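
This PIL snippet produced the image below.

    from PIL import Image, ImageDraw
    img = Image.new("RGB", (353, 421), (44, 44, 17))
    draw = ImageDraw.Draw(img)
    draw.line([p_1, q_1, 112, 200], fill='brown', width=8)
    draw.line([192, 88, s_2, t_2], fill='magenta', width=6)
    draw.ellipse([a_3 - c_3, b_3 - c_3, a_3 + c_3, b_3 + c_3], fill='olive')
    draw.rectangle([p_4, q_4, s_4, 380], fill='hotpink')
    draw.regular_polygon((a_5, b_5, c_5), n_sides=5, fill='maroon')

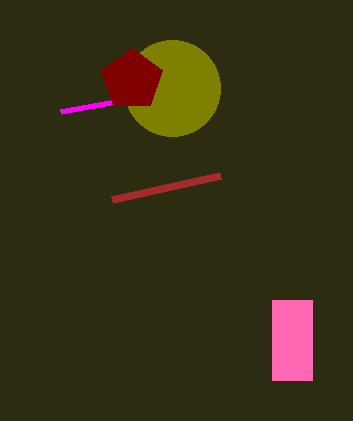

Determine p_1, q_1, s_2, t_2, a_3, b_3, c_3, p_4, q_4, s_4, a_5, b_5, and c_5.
p_1 = 220; q_1 = 176; s_2 = 60; t_2 = 112; a_3 = 172; b_3 = 88; c_3 = 48; p_4 = 272; q_4 = 300; s_4 = 312; a_5 = 132; b_5 = 80; c_5 = 32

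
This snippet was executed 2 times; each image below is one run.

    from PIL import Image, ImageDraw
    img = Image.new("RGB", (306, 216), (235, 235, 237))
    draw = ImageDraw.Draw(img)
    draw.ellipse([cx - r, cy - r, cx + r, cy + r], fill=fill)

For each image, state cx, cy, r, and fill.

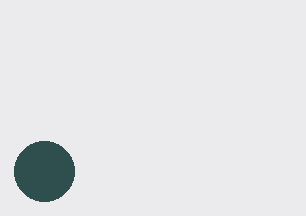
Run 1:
cx = 44, cy = 171, r = 30, fill = 'darkslategray'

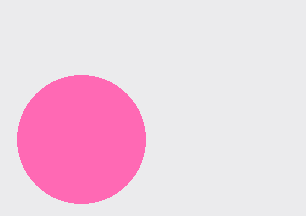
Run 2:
cx = 81, cy = 139, r = 64, fill = 'hotpink'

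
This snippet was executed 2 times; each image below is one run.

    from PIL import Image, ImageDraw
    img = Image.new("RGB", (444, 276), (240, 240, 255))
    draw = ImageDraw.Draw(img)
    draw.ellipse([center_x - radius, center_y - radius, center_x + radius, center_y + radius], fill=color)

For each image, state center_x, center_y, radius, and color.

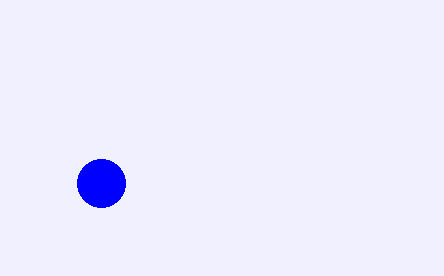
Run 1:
center_x = 101, center_y = 183, radius = 24, color = 'blue'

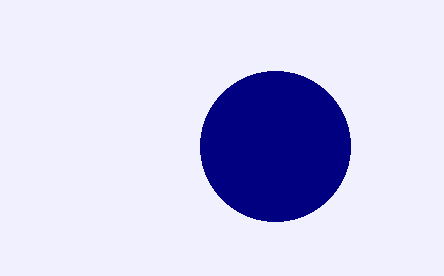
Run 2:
center_x = 275
center_y = 146
radius = 75
color = 'navy'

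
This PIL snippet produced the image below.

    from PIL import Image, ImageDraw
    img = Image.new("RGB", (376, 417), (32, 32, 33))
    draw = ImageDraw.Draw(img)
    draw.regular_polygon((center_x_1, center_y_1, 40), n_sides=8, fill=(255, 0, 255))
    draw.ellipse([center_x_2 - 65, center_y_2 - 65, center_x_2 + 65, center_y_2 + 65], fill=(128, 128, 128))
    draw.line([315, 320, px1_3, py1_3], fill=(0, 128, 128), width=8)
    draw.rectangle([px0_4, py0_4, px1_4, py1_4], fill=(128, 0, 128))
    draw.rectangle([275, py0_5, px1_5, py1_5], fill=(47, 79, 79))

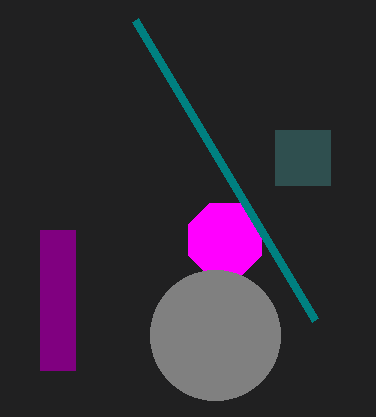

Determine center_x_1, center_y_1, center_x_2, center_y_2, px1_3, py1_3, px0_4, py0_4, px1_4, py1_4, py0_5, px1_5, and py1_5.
center_x_1 = 225, center_y_1 = 240, center_x_2 = 215, center_y_2 = 335, px1_3 = 135, py1_3 = 20, px0_4 = 40, py0_4 = 230, px1_4 = 75, py1_4 = 370, py0_5 = 130, px1_5 = 330, py1_5 = 185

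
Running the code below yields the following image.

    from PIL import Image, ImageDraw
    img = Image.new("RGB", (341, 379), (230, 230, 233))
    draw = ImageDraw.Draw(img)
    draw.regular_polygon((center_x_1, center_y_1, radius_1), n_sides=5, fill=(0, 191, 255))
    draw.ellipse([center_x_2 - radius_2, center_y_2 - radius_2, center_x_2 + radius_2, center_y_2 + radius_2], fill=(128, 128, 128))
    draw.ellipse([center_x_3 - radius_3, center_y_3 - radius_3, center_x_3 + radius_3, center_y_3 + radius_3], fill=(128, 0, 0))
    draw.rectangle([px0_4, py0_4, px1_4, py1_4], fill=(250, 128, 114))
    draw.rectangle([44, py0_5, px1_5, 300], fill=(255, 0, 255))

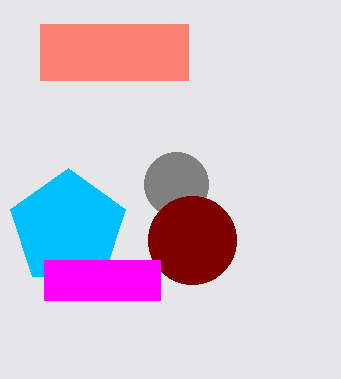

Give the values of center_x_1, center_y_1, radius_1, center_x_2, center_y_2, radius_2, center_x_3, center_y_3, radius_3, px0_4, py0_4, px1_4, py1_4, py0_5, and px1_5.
center_x_1 = 68; center_y_1 = 228; radius_1 = 60; center_x_2 = 176; center_y_2 = 184; radius_2 = 32; center_x_3 = 192; center_y_3 = 240; radius_3 = 44; px0_4 = 40; py0_4 = 24; px1_4 = 188; py1_4 = 80; py0_5 = 260; px1_5 = 160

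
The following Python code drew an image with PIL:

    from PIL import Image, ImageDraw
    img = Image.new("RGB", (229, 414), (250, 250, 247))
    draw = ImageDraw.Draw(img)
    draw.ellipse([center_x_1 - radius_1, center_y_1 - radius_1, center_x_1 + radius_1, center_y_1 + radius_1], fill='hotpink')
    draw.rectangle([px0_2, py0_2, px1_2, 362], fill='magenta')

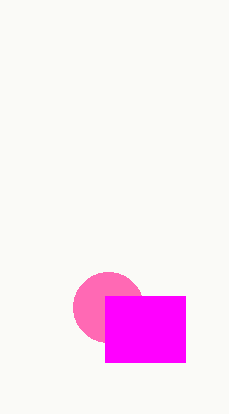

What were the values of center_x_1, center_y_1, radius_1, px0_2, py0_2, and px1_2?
center_x_1 = 108; center_y_1 = 307; radius_1 = 35; px0_2 = 105; py0_2 = 296; px1_2 = 185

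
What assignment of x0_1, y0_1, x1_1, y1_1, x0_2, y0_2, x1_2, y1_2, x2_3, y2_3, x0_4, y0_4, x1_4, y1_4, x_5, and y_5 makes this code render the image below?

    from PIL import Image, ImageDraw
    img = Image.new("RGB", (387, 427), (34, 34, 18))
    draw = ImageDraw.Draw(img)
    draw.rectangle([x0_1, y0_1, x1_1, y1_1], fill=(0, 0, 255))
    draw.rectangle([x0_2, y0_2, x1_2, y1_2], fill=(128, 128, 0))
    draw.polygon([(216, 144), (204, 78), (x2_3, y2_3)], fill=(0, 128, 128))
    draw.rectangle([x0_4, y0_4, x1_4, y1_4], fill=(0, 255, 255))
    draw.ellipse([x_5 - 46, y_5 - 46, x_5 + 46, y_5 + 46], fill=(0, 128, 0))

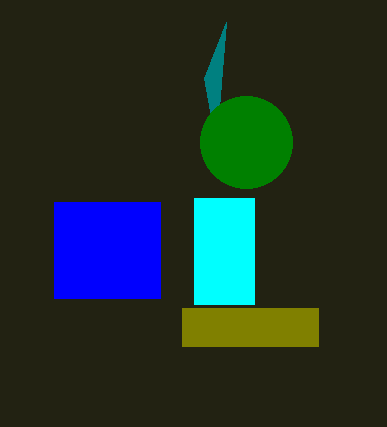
x0_1 = 54, y0_1 = 202, x1_1 = 160, y1_1 = 298, x0_2 = 182, y0_2 = 308, x1_2 = 318, y1_2 = 346, x2_3 = 226, y2_3 = 22, x0_4 = 194, y0_4 = 198, x1_4 = 254, y1_4 = 304, x_5 = 246, y_5 = 142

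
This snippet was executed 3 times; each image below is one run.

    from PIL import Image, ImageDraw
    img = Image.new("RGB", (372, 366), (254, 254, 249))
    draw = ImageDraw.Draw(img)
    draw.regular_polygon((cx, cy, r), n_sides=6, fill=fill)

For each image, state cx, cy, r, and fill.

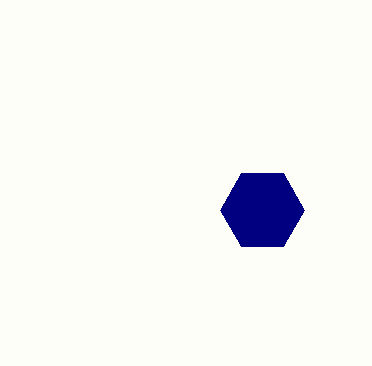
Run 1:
cx = 262
cy = 210
r = 42
fill = 'navy'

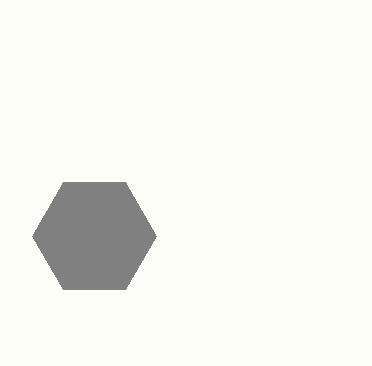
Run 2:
cx = 94; cy = 236; r = 62; fill = 'gray'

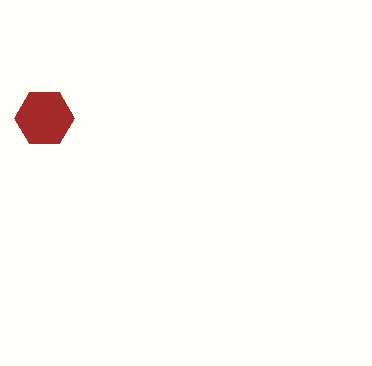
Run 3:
cx = 44; cy = 118; r = 30; fill = 'brown'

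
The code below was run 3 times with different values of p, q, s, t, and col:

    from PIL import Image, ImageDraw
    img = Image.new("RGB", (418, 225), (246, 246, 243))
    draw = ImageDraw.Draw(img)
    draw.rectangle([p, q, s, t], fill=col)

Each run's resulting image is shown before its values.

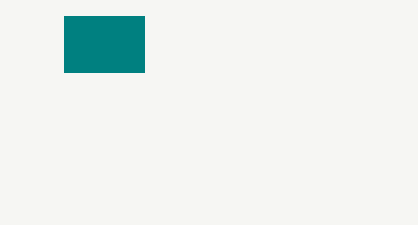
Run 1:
p = 64
q = 16
s = 144
t = 72
col = 'teal'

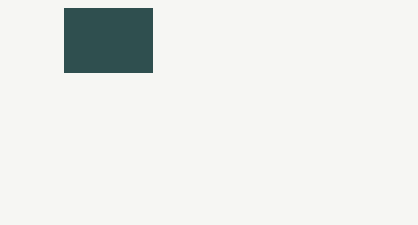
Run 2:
p = 64, q = 8, s = 152, t = 72, col = 'darkslategray'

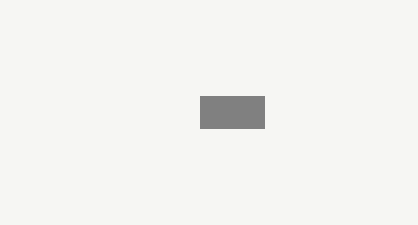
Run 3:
p = 200; q = 96; s = 264; t = 128; col = 'gray'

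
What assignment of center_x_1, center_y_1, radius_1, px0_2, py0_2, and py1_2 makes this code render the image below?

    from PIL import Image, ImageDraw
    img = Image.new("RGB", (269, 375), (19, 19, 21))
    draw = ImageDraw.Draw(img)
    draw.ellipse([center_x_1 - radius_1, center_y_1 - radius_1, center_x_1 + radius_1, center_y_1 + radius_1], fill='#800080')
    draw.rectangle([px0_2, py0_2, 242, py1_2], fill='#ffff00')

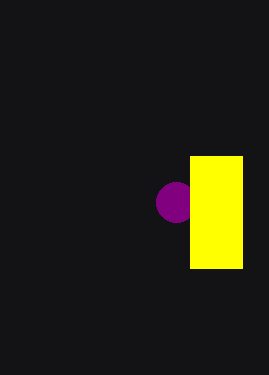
center_x_1 = 176, center_y_1 = 202, radius_1 = 20, px0_2 = 190, py0_2 = 156, py1_2 = 268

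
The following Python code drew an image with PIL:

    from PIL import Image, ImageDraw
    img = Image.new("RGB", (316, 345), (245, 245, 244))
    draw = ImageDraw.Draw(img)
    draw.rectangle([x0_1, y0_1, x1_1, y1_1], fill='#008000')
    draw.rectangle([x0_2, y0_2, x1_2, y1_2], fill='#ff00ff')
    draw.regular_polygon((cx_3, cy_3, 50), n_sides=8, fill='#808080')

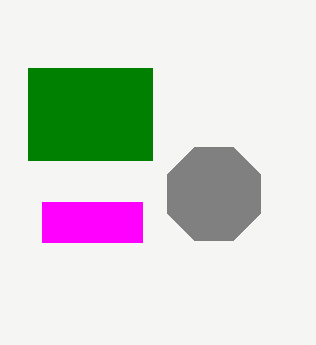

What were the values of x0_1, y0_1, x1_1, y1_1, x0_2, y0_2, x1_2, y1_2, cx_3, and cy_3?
x0_1 = 28
y0_1 = 68
x1_1 = 152
y1_1 = 160
x0_2 = 42
y0_2 = 202
x1_2 = 142
y1_2 = 242
cx_3 = 214
cy_3 = 194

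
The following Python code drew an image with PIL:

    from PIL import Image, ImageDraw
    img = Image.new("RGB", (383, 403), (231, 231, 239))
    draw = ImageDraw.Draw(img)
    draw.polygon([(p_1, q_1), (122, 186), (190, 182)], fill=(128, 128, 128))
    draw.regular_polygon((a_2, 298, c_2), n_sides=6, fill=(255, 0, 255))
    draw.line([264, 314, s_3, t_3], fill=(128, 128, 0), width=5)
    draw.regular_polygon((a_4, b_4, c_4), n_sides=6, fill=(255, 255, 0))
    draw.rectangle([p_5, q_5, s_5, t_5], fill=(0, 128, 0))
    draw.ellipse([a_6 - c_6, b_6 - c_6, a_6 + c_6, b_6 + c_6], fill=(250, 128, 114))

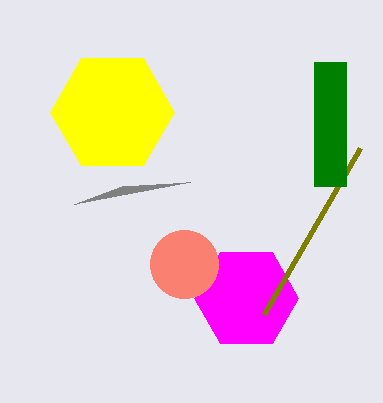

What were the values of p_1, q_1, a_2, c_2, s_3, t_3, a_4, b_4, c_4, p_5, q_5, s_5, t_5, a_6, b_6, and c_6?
p_1 = 74
q_1 = 204
a_2 = 246
c_2 = 52
s_3 = 360
t_3 = 148
a_4 = 112
b_4 = 112
c_4 = 62
p_5 = 314
q_5 = 62
s_5 = 346
t_5 = 186
a_6 = 184
b_6 = 264
c_6 = 34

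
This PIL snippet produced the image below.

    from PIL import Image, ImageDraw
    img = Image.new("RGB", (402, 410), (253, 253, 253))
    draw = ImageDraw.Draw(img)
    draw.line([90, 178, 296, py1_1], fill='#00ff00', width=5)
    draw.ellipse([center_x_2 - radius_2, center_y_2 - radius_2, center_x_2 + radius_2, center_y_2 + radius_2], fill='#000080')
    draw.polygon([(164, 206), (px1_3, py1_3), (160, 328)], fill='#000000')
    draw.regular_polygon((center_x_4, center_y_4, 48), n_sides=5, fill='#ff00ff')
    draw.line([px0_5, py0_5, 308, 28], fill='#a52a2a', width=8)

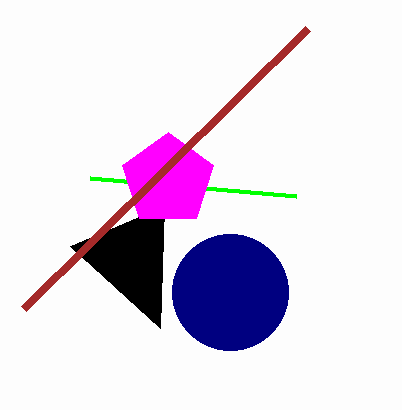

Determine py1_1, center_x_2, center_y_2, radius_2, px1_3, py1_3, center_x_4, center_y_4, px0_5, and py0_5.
py1_1 = 196, center_x_2 = 230, center_y_2 = 292, radius_2 = 58, px1_3 = 70, py1_3 = 246, center_x_4 = 168, center_y_4 = 180, px0_5 = 24, py0_5 = 308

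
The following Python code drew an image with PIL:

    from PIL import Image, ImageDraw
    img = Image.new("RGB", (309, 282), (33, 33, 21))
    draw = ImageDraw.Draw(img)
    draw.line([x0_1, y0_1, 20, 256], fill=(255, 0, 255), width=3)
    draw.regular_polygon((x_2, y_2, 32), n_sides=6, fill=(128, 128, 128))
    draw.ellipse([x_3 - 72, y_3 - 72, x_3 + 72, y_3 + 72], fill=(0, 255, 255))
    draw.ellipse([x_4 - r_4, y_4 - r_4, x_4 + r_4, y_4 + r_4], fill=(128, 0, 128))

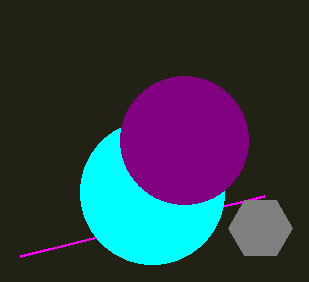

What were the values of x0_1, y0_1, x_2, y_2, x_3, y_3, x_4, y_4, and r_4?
x0_1 = 264, y0_1 = 196, x_2 = 260, y_2 = 228, x_3 = 152, y_3 = 192, x_4 = 184, y_4 = 140, r_4 = 64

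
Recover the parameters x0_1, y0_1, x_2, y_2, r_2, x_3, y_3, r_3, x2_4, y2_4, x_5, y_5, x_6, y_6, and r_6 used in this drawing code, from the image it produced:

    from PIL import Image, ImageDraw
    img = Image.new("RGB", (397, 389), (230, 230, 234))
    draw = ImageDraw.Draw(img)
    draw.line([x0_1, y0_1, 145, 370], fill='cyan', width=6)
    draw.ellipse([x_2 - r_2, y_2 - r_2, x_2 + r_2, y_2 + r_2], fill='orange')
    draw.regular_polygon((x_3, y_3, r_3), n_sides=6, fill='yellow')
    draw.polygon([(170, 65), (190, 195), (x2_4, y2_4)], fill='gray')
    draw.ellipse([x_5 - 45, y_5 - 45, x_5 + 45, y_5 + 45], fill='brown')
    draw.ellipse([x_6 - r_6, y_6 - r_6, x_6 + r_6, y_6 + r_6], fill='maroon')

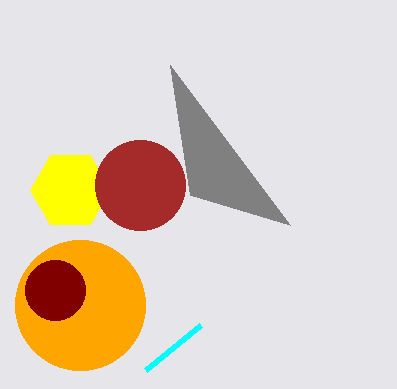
x0_1 = 200
y0_1 = 325
x_2 = 80
y_2 = 305
r_2 = 65
x_3 = 70
y_3 = 190
r_3 = 40
x2_4 = 290
y2_4 = 225
x_5 = 140
y_5 = 185
x_6 = 55
y_6 = 290
r_6 = 30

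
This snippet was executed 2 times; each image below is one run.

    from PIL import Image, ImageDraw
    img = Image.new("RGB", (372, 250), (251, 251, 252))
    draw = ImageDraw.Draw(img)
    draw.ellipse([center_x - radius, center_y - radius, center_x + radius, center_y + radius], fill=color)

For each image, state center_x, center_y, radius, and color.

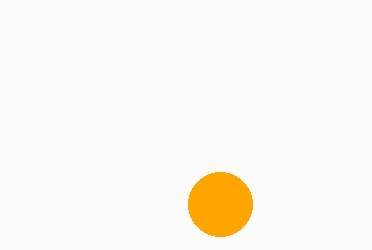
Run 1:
center_x = 220, center_y = 204, radius = 32, color = 'orange'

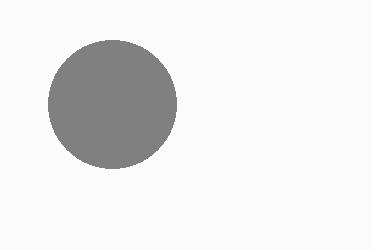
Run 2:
center_x = 112, center_y = 104, radius = 64, color = 'gray'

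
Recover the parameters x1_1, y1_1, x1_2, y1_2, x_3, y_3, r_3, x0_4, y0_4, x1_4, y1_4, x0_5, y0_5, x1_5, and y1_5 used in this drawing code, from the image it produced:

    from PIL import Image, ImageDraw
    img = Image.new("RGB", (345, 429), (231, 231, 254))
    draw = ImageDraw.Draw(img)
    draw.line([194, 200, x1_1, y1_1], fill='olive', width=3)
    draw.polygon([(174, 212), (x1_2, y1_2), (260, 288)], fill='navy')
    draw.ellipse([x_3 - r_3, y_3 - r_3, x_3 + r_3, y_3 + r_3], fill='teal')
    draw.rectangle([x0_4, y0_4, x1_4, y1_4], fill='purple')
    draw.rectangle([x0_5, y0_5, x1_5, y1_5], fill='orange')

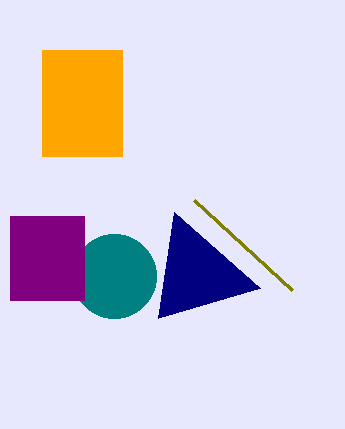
x1_1 = 292, y1_1 = 290, x1_2 = 158, y1_2 = 318, x_3 = 114, y_3 = 276, r_3 = 42, x0_4 = 10, y0_4 = 216, x1_4 = 84, y1_4 = 300, x0_5 = 42, y0_5 = 50, x1_5 = 122, y1_5 = 156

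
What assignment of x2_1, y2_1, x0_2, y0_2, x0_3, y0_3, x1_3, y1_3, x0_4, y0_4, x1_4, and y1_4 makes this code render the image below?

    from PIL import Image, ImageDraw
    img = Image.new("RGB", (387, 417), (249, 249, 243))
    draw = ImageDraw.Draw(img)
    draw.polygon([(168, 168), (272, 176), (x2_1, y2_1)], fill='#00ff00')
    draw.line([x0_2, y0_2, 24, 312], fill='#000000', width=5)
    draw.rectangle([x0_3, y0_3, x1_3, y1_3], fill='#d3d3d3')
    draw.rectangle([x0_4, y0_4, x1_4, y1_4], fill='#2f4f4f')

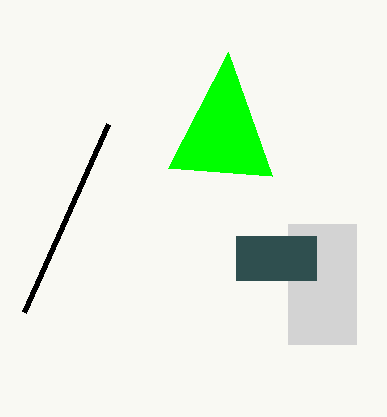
x2_1 = 228; y2_1 = 52; x0_2 = 108; y0_2 = 124; x0_3 = 288; y0_3 = 224; x1_3 = 356; y1_3 = 344; x0_4 = 236; y0_4 = 236; x1_4 = 316; y1_4 = 280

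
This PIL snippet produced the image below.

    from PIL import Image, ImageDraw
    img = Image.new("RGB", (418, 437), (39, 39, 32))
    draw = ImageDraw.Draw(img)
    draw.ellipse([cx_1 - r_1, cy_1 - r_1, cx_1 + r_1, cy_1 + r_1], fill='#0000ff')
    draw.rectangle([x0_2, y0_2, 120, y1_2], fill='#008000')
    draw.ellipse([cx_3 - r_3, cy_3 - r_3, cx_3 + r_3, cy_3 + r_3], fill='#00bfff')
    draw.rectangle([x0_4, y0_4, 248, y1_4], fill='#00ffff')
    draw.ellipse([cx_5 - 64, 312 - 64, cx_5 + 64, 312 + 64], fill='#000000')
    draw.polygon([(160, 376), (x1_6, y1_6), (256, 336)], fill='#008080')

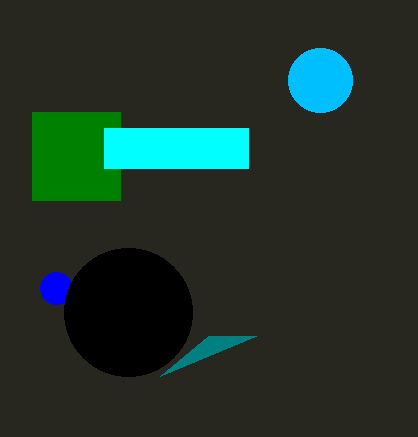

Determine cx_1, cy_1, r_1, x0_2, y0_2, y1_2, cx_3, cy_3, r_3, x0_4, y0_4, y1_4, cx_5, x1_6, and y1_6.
cx_1 = 56, cy_1 = 288, r_1 = 16, x0_2 = 32, y0_2 = 112, y1_2 = 200, cx_3 = 320, cy_3 = 80, r_3 = 32, x0_4 = 104, y0_4 = 128, y1_4 = 168, cx_5 = 128, x1_6 = 208, y1_6 = 336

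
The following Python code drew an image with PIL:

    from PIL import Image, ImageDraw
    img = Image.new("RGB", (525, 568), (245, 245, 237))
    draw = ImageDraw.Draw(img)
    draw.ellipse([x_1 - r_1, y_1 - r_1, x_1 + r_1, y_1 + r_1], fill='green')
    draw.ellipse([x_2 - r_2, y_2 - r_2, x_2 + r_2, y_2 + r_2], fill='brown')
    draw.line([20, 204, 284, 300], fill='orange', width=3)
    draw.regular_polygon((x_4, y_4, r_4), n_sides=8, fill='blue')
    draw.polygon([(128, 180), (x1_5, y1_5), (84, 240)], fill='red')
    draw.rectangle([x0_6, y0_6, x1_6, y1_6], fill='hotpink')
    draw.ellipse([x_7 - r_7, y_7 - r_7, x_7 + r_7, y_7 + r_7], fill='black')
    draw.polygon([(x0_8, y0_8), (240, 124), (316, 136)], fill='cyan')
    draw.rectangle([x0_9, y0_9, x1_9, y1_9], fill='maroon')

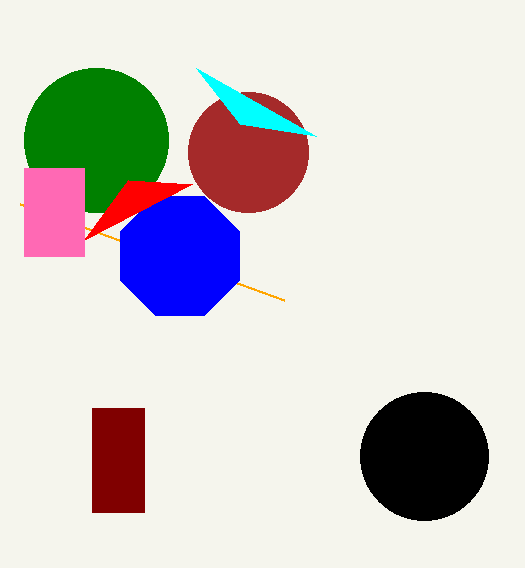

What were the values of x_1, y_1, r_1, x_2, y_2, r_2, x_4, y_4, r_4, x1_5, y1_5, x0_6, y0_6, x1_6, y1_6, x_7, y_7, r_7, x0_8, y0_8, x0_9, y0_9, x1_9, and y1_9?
x_1 = 96, y_1 = 140, r_1 = 72, x_2 = 248, y_2 = 152, r_2 = 60, x_4 = 180, y_4 = 256, r_4 = 64, x1_5 = 192, y1_5 = 184, x0_6 = 24, y0_6 = 168, x1_6 = 84, y1_6 = 256, x_7 = 424, y_7 = 456, r_7 = 64, x0_8 = 196, y0_8 = 68, x0_9 = 92, y0_9 = 408, x1_9 = 144, y1_9 = 512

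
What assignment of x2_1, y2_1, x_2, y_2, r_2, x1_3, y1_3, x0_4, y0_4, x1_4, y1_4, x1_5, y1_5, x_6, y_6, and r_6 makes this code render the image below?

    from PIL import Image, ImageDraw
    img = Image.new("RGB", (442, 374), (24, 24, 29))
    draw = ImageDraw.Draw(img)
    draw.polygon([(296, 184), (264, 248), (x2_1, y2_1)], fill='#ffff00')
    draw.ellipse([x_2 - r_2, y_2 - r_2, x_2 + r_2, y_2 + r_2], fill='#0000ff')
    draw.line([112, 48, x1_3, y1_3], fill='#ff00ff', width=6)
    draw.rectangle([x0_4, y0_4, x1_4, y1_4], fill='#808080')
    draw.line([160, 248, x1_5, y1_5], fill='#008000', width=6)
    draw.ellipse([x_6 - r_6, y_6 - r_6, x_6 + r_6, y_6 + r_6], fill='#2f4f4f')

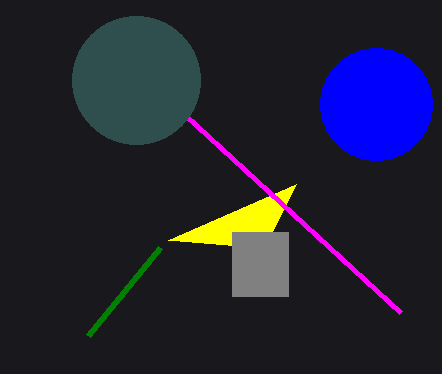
x2_1 = 168, y2_1 = 240, x_2 = 376, y_2 = 104, r_2 = 56, x1_3 = 400, y1_3 = 312, x0_4 = 232, y0_4 = 232, x1_4 = 288, y1_4 = 296, x1_5 = 88, y1_5 = 336, x_6 = 136, y_6 = 80, r_6 = 64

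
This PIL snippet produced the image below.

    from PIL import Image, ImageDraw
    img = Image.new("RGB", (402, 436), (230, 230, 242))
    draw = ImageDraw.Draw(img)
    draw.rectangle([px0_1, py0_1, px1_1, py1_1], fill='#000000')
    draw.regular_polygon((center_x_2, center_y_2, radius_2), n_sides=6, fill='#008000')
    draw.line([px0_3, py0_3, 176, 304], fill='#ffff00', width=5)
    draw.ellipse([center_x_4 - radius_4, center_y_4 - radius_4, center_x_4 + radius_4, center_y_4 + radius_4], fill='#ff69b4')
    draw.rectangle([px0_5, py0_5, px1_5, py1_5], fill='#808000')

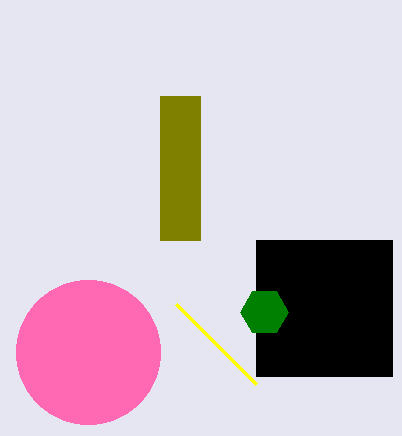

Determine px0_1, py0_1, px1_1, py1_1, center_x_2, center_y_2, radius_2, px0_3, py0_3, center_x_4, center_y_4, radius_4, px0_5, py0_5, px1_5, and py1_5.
px0_1 = 256; py0_1 = 240; px1_1 = 392; py1_1 = 376; center_x_2 = 264; center_y_2 = 312; radius_2 = 24; px0_3 = 256; py0_3 = 384; center_x_4 = 88; center_y_4 = 352; radius_4 = 72; px0_5 = 160; py0_5 = 96; px1_5 = 200; py1_5 = 240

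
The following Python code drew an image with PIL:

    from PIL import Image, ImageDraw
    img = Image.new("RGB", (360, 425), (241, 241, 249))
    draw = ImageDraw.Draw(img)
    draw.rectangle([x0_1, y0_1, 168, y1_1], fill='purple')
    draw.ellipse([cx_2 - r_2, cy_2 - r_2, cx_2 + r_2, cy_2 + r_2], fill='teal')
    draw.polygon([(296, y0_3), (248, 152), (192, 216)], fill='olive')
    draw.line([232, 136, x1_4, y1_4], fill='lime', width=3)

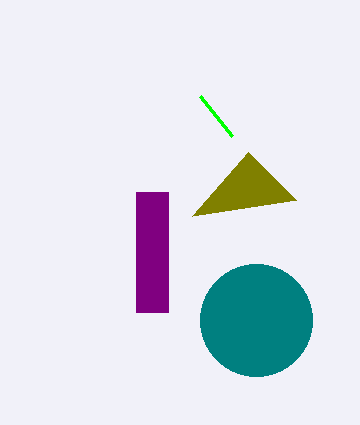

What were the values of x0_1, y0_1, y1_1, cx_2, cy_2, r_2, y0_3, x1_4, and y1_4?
x0_1 = 136, y0_1 = 192, y1_1 = 312, cx_2 = 256, cy_2 = 320, r_2 = 56, y0_3 = 200, x1_4 = 200, y1_4 = 96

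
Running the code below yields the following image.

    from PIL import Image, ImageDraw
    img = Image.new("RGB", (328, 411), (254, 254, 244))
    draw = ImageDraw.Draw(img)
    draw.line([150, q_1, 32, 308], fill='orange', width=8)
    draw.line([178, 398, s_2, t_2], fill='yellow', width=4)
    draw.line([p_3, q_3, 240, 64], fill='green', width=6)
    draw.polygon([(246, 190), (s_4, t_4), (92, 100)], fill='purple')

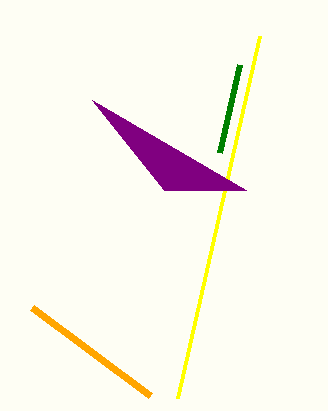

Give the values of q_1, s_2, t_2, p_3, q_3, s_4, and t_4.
q_1 = 396
s_2 = 260
t_2 = 36
p_3 = 220
q_3 = 152
s_4 = 164
t_4 = 190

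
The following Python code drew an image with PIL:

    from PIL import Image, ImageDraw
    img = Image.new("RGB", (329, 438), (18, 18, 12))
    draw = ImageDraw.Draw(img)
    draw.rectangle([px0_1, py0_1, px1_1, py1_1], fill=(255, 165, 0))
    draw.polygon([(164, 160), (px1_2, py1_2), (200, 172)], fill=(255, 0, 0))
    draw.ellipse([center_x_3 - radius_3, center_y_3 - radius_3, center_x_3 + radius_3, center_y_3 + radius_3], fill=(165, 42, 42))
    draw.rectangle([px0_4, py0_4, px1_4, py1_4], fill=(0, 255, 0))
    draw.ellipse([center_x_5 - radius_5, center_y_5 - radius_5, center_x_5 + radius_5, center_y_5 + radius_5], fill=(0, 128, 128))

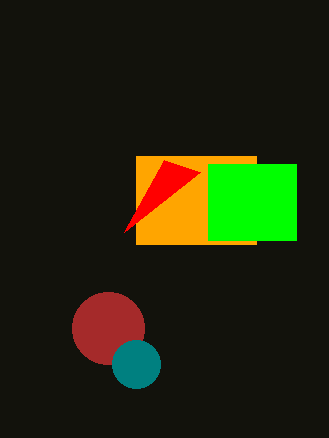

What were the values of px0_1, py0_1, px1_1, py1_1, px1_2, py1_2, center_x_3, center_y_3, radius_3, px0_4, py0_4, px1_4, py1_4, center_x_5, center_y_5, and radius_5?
px0_1 = 136
py0_1 = 156
px1_1 = 256
py1_1 = 244
px1_2 = 124
py1_2 = 232
center_x_3 = 108
center_y_3 = 328
radius_3 = 36
px0_4 = 208
py0_4 = 164
px1_4 = 296
py1_4 = 240
center_x_5 = 136
center_y_5 = 364
radius_5 = 24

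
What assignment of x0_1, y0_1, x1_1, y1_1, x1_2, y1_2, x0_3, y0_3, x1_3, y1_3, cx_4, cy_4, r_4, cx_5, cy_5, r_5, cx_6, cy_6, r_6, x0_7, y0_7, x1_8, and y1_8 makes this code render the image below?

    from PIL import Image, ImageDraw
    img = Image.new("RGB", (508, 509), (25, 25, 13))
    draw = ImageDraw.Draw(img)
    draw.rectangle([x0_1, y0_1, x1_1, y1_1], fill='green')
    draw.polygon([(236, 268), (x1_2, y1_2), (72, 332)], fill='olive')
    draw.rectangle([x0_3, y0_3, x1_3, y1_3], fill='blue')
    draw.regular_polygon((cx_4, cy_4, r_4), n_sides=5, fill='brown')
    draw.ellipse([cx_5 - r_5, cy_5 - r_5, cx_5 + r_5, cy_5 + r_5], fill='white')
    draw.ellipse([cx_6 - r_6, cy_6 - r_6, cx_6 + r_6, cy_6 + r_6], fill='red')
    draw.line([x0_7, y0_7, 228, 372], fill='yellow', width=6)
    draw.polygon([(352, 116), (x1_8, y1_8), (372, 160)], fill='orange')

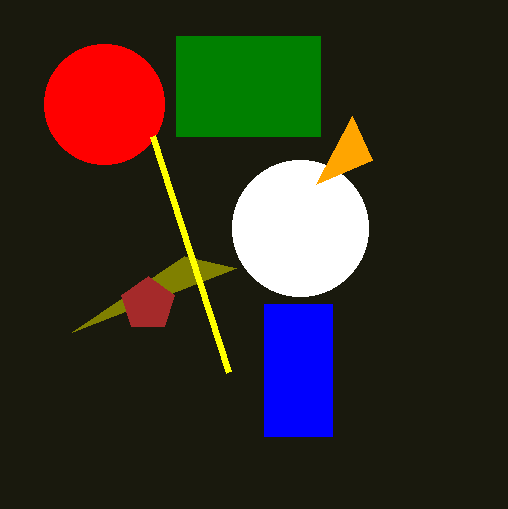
x0_1 = 176; y0_1 = 36; x1_1 = 320; y1_1 = 136; x1_2 = 184; y1_2 = 256; x0_3 = 264; y0_3 = 304; x1_3 = 332; y1_3 = 436; cx_4 = 148; cy_4 = 304; r_4 = 28; cx_5 = 300; cy_5 = 228; r_5 = 68; cx_6 = 104; cy_6 = 104; r_6 = 60; x0_7 = 152; y0_7 = 136; x1_8 = 316; y1_8 = 184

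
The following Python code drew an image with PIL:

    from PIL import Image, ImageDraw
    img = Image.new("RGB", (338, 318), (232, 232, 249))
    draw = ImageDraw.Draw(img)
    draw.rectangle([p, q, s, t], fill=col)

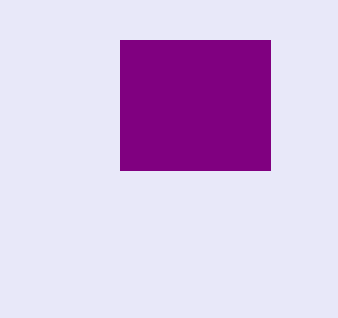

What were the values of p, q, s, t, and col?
p = 120
q = 40
s = 270
t = 170
col = 'purple'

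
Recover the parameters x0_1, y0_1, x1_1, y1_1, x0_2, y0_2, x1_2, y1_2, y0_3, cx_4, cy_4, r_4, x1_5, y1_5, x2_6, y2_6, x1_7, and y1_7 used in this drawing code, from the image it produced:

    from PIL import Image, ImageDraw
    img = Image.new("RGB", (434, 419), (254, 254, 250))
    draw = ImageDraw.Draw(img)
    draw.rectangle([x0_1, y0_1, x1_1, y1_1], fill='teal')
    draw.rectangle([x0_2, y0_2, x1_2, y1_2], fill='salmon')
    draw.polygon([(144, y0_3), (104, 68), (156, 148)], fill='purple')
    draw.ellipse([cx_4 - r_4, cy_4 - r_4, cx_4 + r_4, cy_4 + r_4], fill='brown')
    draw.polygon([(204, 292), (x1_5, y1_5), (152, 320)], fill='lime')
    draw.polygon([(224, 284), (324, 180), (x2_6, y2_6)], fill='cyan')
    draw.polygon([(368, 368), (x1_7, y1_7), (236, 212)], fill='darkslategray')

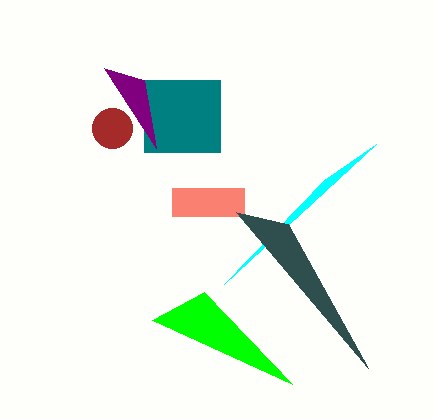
x0_1 = 144, y0_1 = 80, x1_1 = 220, y1_1 = 152, x0_2 = 172, y0_2 = 188, x1_2 = 244, y1_2 = 216, y0_3 = 80, cx_4 = 112, cy_4 = 128, r_4 = 20, x1_5 = 292, y1_5 = 384, x2_6 = 376, y2_6 = 144, x1_7 = 288, y1_7 = 224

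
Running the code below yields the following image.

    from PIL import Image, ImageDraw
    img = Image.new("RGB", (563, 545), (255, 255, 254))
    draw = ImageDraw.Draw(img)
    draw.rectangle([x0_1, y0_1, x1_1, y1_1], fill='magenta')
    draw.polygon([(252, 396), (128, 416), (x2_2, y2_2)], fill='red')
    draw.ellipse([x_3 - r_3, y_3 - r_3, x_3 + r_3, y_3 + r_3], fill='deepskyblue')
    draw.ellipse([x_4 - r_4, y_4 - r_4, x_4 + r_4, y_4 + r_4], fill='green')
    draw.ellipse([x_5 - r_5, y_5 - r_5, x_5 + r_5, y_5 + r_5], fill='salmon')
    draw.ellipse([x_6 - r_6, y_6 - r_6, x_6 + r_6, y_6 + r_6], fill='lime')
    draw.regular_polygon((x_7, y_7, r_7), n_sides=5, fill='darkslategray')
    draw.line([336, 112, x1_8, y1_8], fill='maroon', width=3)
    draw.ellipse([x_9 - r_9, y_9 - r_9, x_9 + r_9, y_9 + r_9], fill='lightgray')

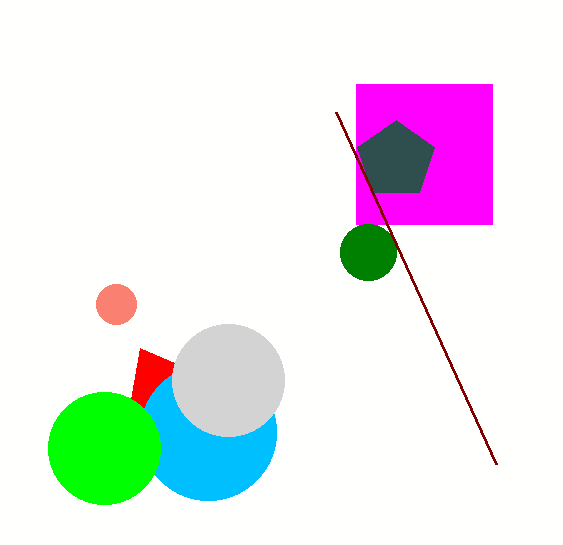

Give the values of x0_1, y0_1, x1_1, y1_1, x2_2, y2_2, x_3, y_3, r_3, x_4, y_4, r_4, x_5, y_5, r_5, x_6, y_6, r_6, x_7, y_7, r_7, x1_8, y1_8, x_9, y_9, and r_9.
x0_1 = 356
y0_1 = 84
x1_1 = 492
y1_1 = 224
x2_2 = 140
y2_2 = 348
x_3 = 208
y_3 = 432
r_3 = 68
x_4 = 368
y_4 = 252
r_4 = 28
x_5 = 116
y_5 = 304
r_5 = 20
x_6 = 104
y_6 = 448
r_6 = 56
x_7 = 396
y_7 = 160
r_7 = 40
x1_8 = 496
y1_8 = 464
x_9 = 228
y_9 = 380
r_9 = 56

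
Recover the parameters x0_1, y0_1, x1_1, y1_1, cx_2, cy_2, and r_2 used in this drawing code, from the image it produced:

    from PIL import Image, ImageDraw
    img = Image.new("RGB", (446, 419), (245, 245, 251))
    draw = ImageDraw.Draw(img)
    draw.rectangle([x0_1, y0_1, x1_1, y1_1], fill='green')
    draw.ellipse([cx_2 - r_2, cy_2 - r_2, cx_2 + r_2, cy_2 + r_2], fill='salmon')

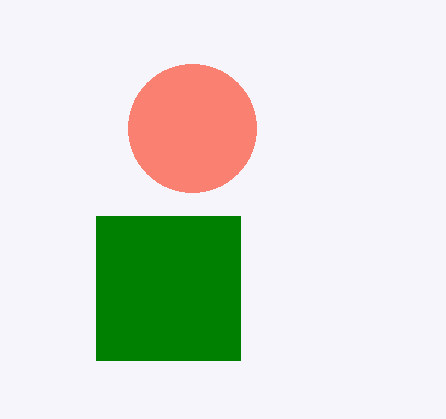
x0_1 = 96
y0_1 = 216
x1_1 = 240
y1_1 = 360
cx_2 = 192
cy_2 = 128
r_2 = 64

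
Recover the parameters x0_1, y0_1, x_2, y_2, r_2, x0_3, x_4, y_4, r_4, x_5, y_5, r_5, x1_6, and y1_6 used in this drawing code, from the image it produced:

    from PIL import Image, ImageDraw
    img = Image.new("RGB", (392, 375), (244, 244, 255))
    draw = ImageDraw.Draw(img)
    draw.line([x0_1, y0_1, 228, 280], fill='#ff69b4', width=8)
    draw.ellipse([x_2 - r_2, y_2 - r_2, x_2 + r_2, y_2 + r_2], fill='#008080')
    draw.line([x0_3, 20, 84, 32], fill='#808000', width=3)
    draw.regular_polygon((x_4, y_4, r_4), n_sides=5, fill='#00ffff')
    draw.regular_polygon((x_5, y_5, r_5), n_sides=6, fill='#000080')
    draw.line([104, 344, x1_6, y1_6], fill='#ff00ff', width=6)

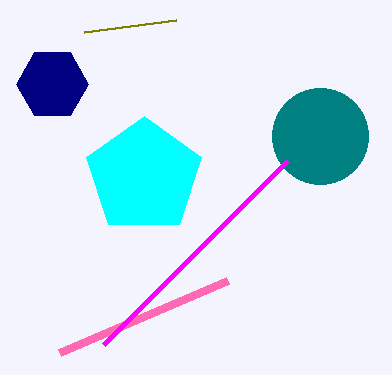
x0_1 = 60; y0_1 = 352; x_2 = 320; y_2 = 136; r_2 = 48; x0_3 = 176; x_4 = 144; y_4 = 176; r_4 = 60; x_5 = 52; y_5 = 84; r_5 = 36; x1_6 = 288; y1_6 = 160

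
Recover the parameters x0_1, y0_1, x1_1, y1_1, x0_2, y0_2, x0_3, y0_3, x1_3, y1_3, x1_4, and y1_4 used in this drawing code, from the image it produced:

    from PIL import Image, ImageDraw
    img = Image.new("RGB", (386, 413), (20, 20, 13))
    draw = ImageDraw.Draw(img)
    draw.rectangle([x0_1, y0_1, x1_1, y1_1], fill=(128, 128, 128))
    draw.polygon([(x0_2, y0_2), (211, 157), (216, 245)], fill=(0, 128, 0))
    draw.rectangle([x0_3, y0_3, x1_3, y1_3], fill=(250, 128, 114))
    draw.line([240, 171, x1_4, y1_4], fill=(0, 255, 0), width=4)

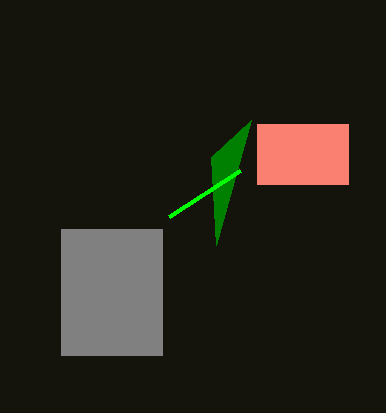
x0_1 = 61
y0_1 = 229
x1_1 = 162
y1_1 = 355
x0_2 = 251
y0_2 = 120
x0_3 = 257
y0_3 = 124
x1_3 = 348
y1_3 = 184
x1_4 = 169
y1_4 = 217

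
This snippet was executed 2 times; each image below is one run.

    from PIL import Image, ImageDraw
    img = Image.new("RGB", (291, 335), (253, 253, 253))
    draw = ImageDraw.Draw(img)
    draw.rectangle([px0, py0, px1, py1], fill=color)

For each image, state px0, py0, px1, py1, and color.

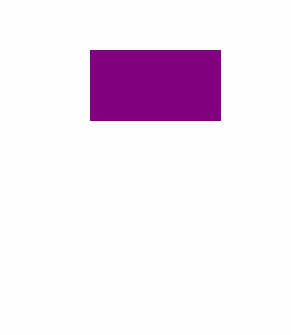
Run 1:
px0 = 90
py0 = 50
px1 = 220
py1 = 120
color = 'purple'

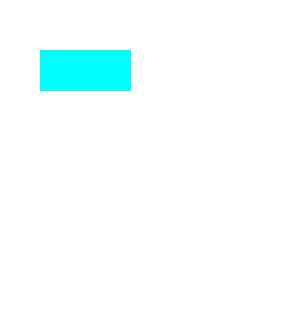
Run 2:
px0 = 40
py0 = 50
px1 = 130
py1 = 90
color = 'cyan'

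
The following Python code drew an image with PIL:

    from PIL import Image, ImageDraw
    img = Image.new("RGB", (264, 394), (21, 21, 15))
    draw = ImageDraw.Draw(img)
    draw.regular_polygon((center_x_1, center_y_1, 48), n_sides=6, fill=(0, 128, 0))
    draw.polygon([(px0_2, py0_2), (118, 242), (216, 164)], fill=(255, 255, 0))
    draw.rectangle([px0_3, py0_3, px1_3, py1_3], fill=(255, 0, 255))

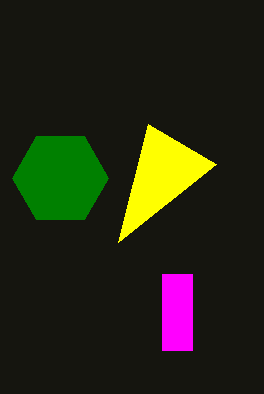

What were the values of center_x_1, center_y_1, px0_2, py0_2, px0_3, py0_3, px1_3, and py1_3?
center_x_1 = 60, center_y_1 = 178, px0_2 = 148, py0_2 = 124, px0_3 = 162, py0_3 = 274, px1_3 = 192, py1_3 = 350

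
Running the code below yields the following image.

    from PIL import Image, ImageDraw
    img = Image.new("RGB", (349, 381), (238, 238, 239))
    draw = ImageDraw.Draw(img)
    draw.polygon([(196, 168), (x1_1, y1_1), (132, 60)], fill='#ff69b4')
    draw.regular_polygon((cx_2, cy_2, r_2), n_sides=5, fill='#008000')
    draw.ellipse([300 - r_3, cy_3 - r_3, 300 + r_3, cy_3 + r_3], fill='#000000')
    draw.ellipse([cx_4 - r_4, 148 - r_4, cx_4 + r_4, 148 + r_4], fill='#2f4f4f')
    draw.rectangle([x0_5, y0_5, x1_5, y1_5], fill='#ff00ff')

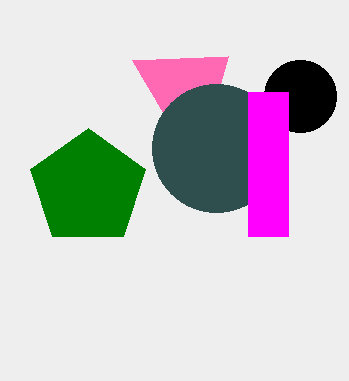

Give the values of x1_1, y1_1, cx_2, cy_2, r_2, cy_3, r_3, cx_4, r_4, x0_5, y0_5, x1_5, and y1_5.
x1_1 = 228
y1_1 = 56
cx_2 = 88
cy_2 = 188
r_2 = 60
cy_3 = 96
r_3 = 36
cx_4 = 216
r_4 = 64
x0_5 = 248
y0_5 = 92
x1_5 = 288
y1_5 = 236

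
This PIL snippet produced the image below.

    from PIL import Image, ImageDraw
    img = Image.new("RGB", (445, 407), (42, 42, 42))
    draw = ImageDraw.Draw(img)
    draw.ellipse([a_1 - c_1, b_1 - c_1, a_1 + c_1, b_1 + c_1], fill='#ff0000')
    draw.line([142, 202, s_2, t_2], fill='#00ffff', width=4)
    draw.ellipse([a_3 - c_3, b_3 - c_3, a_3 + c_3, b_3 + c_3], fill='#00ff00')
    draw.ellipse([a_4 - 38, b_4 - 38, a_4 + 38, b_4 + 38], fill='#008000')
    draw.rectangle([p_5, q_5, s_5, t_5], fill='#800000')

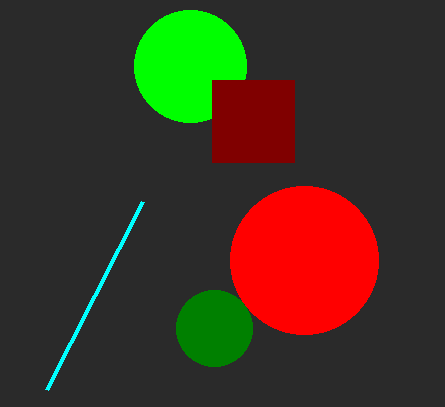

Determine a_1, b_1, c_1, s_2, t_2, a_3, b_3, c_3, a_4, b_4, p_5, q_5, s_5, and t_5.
a_1 = 304; b_1 = 260; c_1 = 74; s_2 = 46; t_2 = 390; a_3 = 190; b_3 = 66; c_3 = 56; a_4 = 214; b_4 = 328; p_5 = 212; q_5 = 80; s_5 = 294; t_5 = 162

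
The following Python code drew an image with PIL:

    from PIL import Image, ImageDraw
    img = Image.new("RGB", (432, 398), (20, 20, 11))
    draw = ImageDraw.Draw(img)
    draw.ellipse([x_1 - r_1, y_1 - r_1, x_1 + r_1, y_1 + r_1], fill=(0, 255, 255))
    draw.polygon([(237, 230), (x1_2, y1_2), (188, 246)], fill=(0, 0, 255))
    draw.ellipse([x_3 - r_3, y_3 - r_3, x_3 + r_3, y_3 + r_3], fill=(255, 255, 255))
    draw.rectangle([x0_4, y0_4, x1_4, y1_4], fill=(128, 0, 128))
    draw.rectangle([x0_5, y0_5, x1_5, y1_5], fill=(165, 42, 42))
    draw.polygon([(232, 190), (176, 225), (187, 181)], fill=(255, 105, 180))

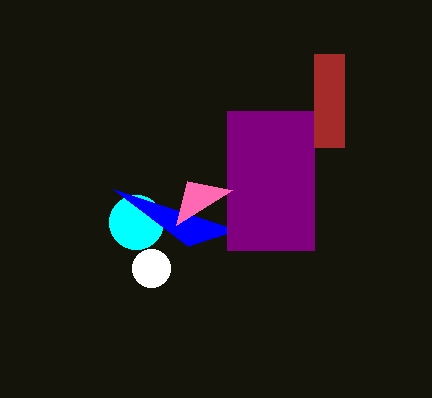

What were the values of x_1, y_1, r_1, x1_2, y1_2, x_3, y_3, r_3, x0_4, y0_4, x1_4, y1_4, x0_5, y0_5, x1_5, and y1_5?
x_1 = 136; y_1 = 222; r_1 = 27; x1_2 = 113; y1_2 = 189; x_3 = 151; y_3 = 268; r_3 = 19; x0_4 = 227; y0_4 = 111; x1_4 = 314; y1_4 = 250; x0_5 = 314; y0_5 = 54; x1_5 = 344; y1_5 = 147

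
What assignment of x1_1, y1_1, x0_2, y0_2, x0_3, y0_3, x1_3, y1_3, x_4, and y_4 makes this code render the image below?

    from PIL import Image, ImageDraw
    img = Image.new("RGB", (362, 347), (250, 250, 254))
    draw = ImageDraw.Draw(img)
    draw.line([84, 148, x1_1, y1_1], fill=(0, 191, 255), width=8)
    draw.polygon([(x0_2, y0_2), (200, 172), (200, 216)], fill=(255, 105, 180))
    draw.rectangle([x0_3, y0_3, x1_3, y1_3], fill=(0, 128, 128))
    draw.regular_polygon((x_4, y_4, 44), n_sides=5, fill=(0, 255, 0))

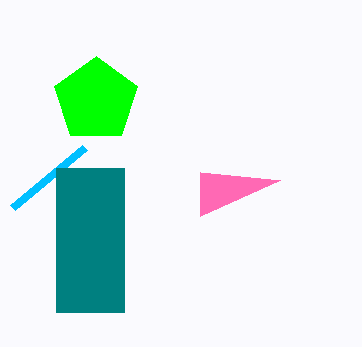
x1_1 = 12, y1_1 = 208, x0_2 = 280, y0_2 = 180, x0_3 = 56, y0_3 = 168, x1_3 = 124, y1_3 = 312, x_4 = 96, y_4 = 100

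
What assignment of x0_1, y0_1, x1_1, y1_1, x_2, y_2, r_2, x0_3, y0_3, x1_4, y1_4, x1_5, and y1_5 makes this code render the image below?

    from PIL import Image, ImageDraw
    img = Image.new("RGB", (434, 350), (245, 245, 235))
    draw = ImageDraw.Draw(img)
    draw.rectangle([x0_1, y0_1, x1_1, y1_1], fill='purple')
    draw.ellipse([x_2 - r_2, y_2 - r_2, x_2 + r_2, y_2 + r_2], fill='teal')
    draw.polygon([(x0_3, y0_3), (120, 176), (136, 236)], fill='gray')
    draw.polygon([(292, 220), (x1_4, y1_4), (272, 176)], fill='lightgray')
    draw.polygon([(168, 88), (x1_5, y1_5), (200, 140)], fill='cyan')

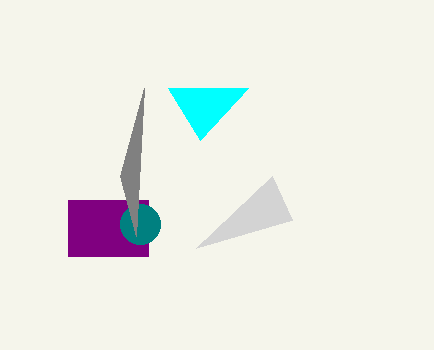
x0_1 = 68
y0_1 = 200
x1_1 = 148
y1_1 = 256
x_2 = 140
y_2 = 224
r_2 = 20
x0_3 = 144
y0_3 = 88
x1_4 = 196
y1_4 = 248
x1_5 = 248
y1_5 = 88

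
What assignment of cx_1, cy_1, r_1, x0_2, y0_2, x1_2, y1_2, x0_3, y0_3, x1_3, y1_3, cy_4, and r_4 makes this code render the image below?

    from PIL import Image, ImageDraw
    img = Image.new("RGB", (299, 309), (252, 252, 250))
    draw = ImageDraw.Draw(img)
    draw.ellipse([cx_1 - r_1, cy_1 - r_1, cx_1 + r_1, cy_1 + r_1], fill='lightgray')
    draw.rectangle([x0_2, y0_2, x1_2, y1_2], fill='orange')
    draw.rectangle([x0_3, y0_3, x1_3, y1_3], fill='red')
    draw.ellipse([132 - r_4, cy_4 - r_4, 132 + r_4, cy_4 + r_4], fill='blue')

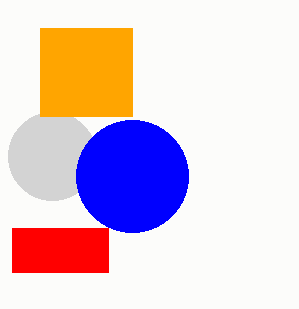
cx_1 = 52
cy_1 = 156
r_1 = 44
x0_2 = 40
y0_2 = 28
x1_2 = 132
y1_2 = 116
x0_3 = 12
y0_3 = 228
x1_3 = 108
y1_3 = 272
cy_4 = 176
r_4 = 56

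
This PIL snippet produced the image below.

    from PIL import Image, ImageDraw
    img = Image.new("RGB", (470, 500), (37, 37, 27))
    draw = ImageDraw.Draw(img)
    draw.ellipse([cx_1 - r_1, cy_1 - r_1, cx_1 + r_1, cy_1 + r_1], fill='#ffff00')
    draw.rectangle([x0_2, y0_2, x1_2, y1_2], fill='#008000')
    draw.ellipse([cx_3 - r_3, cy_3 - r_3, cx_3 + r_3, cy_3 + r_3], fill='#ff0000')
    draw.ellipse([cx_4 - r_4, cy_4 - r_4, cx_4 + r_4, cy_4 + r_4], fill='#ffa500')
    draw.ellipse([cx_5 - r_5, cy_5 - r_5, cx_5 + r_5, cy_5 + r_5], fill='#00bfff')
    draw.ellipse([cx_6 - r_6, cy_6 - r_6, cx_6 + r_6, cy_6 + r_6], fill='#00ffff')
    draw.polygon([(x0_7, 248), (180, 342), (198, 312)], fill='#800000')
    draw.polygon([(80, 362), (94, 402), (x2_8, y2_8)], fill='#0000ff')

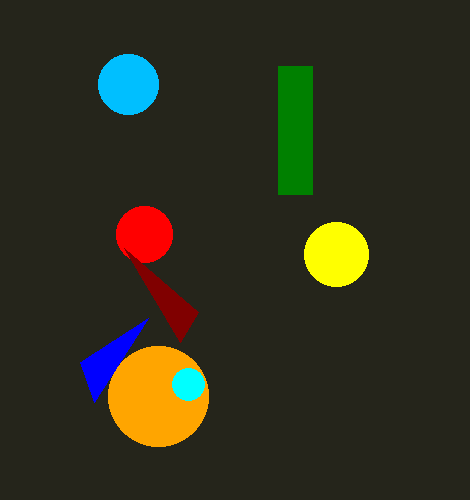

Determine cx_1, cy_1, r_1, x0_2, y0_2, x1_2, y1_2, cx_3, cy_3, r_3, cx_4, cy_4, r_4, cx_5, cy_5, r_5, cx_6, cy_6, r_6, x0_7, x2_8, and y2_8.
cx_1 = 336, cy_1 = 254, r_1 = 32, x0_2 = 278, y0_2 = 66, x1_2 = 312, y1_2 = 194, cx_3 = 144, cy_3 = 234, r_3 = 28, cx_4 = 158, cy_4 = 396, r_4 = 50, cx_5 = 128, cy_5 = 84, r_5 = 30, cx_6 = 188, cy_6 = 384, r_6 = 16, x0_7 = 124, x2_8 = 148, y2_8 = 318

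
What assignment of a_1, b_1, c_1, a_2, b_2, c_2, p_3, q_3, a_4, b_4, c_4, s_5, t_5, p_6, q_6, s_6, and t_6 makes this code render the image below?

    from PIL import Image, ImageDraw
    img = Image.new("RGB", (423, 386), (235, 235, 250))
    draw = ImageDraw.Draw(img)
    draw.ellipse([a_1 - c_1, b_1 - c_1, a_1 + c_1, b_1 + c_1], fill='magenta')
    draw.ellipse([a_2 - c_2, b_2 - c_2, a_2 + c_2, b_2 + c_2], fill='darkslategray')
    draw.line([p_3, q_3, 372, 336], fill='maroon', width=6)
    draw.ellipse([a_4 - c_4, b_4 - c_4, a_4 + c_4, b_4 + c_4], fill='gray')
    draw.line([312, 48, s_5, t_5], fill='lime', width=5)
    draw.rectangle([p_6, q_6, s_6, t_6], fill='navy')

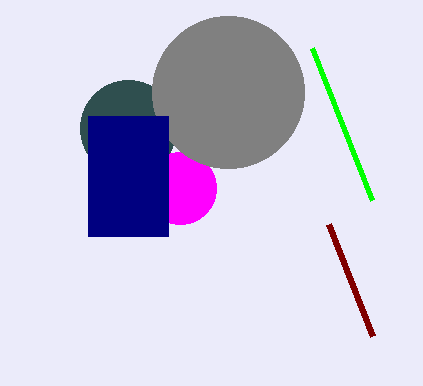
a_1 = 180
b_1 = 188
c_1 = 36
a_2 = 128
b_2 = 128
c_2 = 48
p_3 = 328
q_3 = 224
a_4 = 228
b_4 = 92
c_4 = 76
s_5 = 372
t_5 = 200
p_6 = 88
q_6 = 116
s_6 = 168
t_6 = 236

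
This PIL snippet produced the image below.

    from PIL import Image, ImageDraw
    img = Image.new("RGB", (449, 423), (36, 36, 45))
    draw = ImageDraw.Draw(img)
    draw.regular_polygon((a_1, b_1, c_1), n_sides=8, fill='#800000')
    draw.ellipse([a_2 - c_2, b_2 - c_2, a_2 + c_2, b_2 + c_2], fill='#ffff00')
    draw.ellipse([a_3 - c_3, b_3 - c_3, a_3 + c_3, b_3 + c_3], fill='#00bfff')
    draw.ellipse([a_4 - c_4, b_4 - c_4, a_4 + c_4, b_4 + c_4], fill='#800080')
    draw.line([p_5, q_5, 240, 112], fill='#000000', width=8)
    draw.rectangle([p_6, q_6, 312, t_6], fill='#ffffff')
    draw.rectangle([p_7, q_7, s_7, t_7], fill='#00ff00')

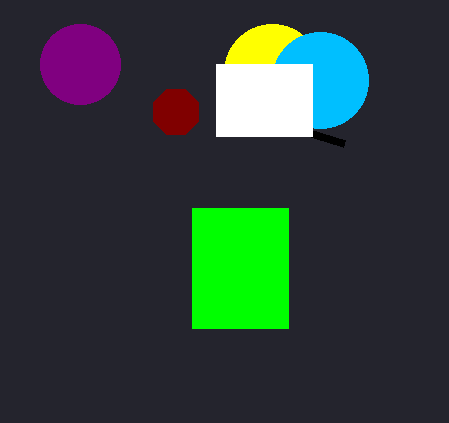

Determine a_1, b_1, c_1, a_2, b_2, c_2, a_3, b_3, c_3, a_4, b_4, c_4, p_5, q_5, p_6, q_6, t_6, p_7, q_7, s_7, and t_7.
a_1 = 176; b_1 = 112; c_1 = 24; a_2 = 272; b_2 = 72; c_2 = 48; a_3 = 320; b_3 = 80; c_3 = 48; a_4 = 80; b_4 = 64; c_4 = 40; p_5 = 344; q_5 = 144; p_6 = 216; q_6 = 64; t_6 = 136; p_7 = 192; q_7 = 208; s_7 = 288; t_7 = 328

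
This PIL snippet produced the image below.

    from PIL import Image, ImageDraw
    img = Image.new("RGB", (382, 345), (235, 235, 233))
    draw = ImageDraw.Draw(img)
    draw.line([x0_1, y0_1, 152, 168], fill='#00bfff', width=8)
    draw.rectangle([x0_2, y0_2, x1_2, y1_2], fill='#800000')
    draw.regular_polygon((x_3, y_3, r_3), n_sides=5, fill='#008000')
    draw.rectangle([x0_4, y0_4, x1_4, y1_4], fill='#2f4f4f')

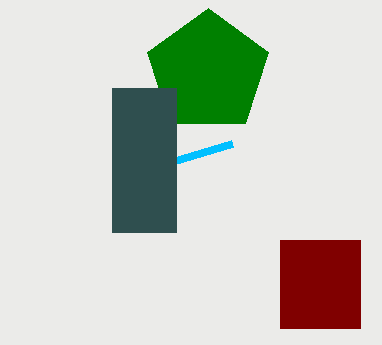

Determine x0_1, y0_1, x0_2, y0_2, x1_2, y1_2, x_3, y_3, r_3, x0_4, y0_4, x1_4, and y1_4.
x0_1 = 232; y0_1 = 144; x0_2 = 280; y0_2 = 240; x1_2 = 360; y1_2 = 328; x_3 = 208; y_3 = 72; r_3 = 64; x0_4 = 112; y0_4 = 88; x1_4 = 176; y1_4 = 232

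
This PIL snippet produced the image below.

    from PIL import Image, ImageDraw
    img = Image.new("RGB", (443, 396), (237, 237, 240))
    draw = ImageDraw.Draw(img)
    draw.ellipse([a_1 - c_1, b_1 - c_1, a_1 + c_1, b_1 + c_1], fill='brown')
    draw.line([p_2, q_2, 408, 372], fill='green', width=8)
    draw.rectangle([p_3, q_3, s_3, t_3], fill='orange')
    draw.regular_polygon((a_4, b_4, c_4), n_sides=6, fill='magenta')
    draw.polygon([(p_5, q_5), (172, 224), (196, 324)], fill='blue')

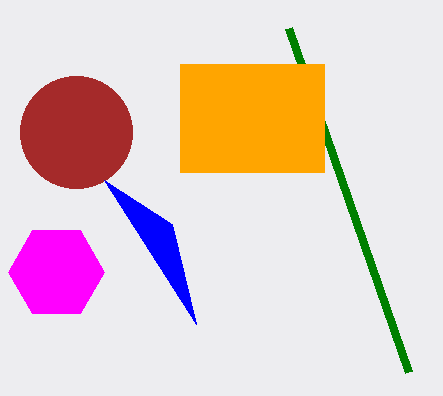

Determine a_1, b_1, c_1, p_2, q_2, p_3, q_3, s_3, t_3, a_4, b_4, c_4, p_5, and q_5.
a_1 = 76, b_1 = 132, c_1 = 56, p_2 = 288, q_2 = 28, p_3 = 180, q_3 = 64, s_3 = 324, t_3 = 172, a_4 = 56, b_4 = 272, c_4 = 48, p_5 = 104, q_5 = 180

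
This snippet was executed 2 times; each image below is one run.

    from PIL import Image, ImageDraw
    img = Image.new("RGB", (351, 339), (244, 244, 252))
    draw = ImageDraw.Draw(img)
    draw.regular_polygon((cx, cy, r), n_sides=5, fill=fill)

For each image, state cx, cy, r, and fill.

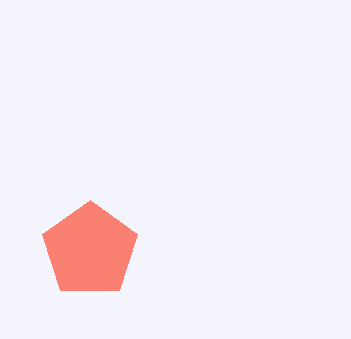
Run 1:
cx = 90, cy = 250, r = 50, fill = 'salmon'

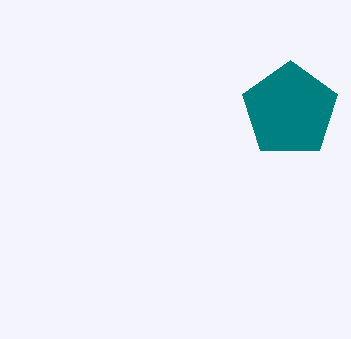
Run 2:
cx = 290, cy = 110, r = 50, fill = 'teal'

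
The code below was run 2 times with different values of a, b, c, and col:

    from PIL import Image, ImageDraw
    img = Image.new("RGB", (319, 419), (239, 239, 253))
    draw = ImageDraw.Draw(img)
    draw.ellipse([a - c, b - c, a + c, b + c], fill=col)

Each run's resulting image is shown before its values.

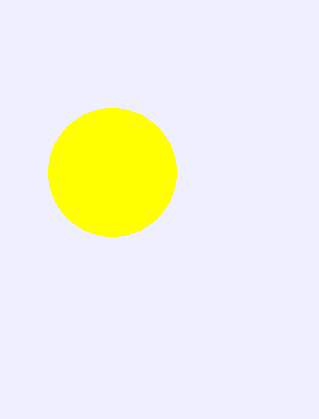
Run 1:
a = 112, b = 172, c = 64, col = 'yellow'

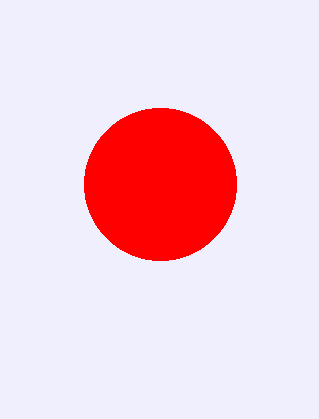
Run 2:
a = 160
b = 184
c = 76
col = 'red'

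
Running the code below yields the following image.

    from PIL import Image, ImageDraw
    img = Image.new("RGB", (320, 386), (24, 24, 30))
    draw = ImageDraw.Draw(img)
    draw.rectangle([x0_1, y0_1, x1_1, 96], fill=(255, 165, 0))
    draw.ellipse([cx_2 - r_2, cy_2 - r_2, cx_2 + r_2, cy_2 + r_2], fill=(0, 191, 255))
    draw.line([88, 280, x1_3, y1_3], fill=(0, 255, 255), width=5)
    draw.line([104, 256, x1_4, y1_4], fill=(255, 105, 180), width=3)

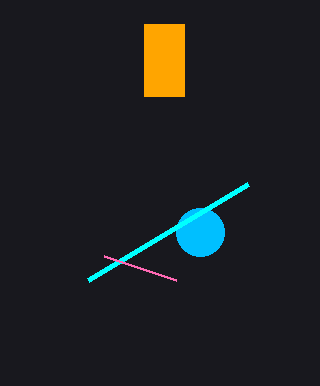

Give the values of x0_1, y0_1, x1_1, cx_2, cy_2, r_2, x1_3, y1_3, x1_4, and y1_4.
x0_1 = 144; y0_1 = 24; x1_1 = 184; cx_2 = 200; cy_2 = 232; r_2 = 24; x1_3 = 248; y1_3 = 184; x1_4 = 176; y1_4 = 280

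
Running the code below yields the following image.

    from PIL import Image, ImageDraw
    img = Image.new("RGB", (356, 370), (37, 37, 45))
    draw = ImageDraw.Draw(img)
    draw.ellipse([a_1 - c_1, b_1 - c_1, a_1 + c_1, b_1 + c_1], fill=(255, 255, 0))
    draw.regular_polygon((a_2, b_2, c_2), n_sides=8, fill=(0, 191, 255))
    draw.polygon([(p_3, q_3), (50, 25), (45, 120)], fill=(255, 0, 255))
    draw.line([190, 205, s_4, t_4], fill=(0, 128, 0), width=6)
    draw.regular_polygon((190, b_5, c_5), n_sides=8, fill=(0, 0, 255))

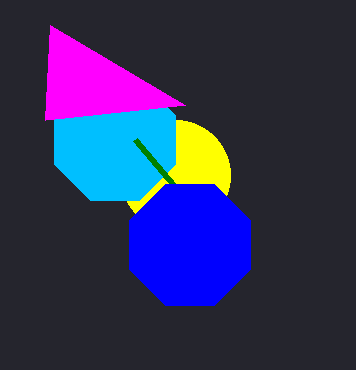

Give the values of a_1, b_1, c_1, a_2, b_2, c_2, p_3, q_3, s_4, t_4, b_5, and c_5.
a_1 = 175; b_1 = 175; c_1 = 55; a_2 = 115; b_2 = 140; c_2 = 65; p_3 = 185; q_3 = 105; s_4 = 135; t_4 = 140; b_5 = 245; c_5 = 65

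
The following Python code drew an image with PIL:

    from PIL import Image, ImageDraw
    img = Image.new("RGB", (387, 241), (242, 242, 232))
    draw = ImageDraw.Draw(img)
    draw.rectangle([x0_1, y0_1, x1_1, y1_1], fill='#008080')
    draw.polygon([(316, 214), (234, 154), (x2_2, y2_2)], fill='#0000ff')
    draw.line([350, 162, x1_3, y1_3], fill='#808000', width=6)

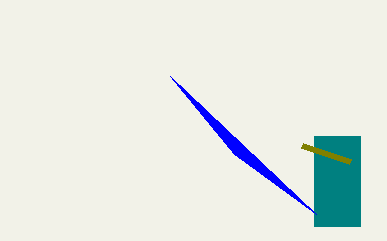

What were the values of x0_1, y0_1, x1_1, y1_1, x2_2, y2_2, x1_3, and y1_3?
x0_1 = 314; y0_1 = 136; x1_1 = 360; y1_1 = 226; x2_2 = 170; y2_2 = 76; x1_3 = 302; y1_3 = 146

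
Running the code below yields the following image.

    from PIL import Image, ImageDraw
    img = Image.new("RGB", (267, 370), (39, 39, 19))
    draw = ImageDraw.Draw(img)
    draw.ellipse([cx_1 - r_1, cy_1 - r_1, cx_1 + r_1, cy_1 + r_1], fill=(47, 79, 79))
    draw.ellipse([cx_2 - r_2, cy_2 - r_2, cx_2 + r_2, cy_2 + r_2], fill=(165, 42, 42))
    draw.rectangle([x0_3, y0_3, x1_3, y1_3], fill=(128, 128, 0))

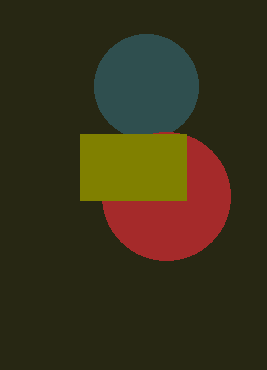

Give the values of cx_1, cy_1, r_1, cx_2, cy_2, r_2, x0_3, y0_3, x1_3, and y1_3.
cx_1 = 146; cy_1 = 86; r_1 = 52; cx_2 = 166; cy_2 = 196; r_2 = 64; x0_3 = 80; y0_3 = 134; x1_3 = 186; y1_3 = 200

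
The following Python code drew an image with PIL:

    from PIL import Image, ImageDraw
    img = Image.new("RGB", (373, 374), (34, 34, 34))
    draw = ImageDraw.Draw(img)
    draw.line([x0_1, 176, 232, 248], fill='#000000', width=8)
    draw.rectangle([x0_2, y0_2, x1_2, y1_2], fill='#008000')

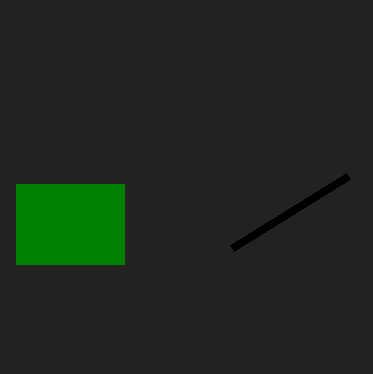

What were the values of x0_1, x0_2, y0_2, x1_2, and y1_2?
x0_1 = 348; x0_2 = 16; y0_2 = 184; x1_2 = 124; y1_2 = 264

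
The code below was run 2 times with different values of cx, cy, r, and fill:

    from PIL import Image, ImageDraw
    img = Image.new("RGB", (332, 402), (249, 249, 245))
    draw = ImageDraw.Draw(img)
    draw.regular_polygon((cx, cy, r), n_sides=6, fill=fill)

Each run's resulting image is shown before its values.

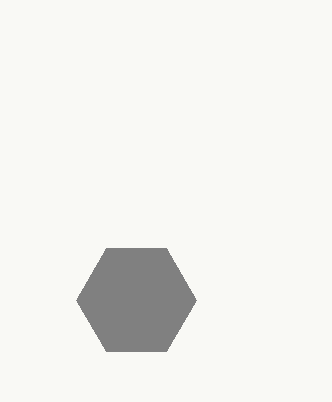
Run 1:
cx = 136, cy = 300, r = 60, fill = 'gray'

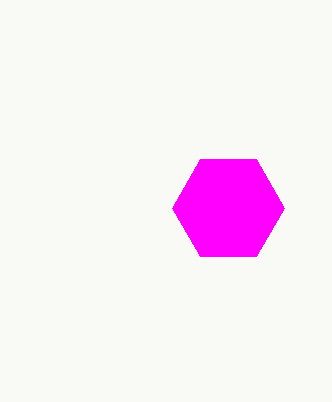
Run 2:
cx = 228
cy = 208
r = 56
fill = 'magenta'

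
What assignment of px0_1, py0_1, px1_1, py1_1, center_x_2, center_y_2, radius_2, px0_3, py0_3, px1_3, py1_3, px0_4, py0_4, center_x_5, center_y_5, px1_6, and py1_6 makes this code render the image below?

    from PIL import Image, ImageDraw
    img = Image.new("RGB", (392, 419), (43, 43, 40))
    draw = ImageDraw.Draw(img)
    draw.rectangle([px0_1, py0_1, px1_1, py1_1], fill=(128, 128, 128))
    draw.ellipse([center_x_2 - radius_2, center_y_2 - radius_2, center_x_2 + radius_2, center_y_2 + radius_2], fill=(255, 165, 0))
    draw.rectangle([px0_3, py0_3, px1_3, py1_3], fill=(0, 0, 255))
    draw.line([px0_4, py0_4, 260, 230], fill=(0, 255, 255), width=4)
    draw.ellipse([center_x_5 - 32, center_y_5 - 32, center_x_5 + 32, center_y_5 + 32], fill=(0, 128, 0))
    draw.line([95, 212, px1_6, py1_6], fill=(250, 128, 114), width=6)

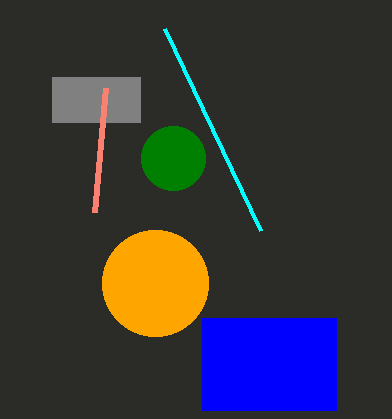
px0_1 = 52; py0_1 = 77; px1_1 = 140; py1_1 = 122; center_x_2 = 155; center_y_2 = 283; radius_2 = 53; px0_3 = 202; py0_3 = 318; px1_3 = 336; py1_3 = 410; px0_4 = 164; py0_4 = 28; center_x_5 = 173; center_y_5 = 158; px1_6 = 106; py1_6 = 88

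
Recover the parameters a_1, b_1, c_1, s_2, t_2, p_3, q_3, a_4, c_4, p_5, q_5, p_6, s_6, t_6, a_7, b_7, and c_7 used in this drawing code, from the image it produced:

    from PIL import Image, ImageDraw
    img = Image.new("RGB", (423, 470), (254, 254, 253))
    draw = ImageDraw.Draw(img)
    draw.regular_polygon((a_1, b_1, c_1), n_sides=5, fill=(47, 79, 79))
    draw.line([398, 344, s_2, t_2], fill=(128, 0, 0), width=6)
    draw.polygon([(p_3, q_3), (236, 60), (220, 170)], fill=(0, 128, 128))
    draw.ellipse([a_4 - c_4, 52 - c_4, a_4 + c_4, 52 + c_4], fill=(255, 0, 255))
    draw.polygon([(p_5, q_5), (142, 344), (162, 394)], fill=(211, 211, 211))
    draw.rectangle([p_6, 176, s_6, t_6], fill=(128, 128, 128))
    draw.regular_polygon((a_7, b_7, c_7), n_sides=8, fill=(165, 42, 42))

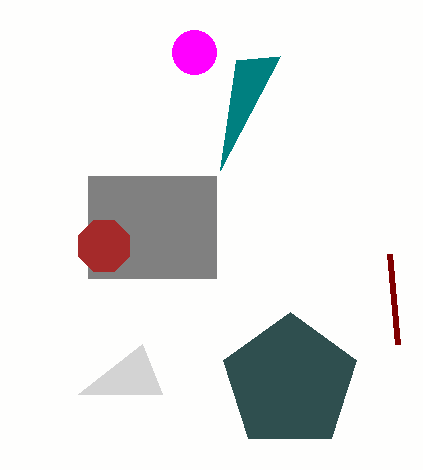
a_1 = 290
b_1 = 382
c_1 = 70
s_2 = 390
t_2 = 254
p_3 = 280
q_3 = 56
a_4 = 194
c_4 = 22
p_5 = 78
q_5 = 394
p_6 = 88
s_6 = 216
t_6 = 278
a_7 = 104
b_7 = 246
c_7 = 28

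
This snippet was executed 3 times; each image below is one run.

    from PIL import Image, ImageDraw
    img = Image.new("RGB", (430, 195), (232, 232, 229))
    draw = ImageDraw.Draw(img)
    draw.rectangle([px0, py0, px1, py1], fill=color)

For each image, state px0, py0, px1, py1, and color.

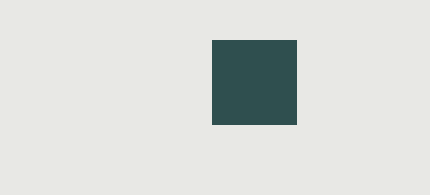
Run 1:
px0 = 212, py0 = 40, px1 = 296, py1 = 124, color = 'darkslategray'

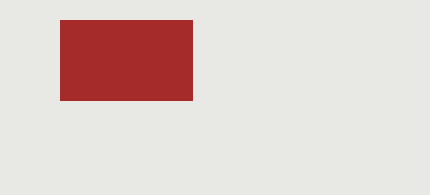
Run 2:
px0 = 60; py0 = 20; px1 = 192; py1 = 100; color = 'brown'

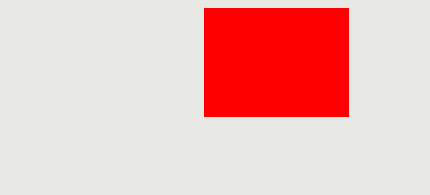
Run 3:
px0 = 204, py0 = 8, px1 = 348, py1 = 116, color = 'red'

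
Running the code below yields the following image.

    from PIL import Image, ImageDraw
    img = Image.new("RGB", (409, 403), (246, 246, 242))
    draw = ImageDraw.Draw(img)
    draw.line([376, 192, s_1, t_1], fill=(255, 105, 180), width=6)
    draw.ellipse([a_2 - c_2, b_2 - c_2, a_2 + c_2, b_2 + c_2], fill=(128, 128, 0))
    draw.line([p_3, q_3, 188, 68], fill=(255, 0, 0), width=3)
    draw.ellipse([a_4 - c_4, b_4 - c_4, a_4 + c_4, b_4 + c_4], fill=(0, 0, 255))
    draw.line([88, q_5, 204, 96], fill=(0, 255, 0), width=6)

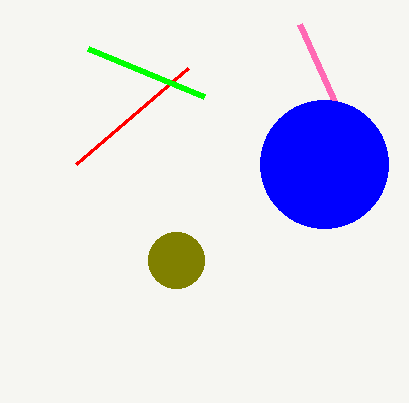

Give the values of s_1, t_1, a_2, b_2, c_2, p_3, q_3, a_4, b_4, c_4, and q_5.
s_1 = 300
t_1 = 24
a_2 = 176
b_2 = 260
c_2 = 28
p_3 = 76
q_3 = 164
a_4 = 324
b_4 = 164
c_4 = 64
q_5 = 48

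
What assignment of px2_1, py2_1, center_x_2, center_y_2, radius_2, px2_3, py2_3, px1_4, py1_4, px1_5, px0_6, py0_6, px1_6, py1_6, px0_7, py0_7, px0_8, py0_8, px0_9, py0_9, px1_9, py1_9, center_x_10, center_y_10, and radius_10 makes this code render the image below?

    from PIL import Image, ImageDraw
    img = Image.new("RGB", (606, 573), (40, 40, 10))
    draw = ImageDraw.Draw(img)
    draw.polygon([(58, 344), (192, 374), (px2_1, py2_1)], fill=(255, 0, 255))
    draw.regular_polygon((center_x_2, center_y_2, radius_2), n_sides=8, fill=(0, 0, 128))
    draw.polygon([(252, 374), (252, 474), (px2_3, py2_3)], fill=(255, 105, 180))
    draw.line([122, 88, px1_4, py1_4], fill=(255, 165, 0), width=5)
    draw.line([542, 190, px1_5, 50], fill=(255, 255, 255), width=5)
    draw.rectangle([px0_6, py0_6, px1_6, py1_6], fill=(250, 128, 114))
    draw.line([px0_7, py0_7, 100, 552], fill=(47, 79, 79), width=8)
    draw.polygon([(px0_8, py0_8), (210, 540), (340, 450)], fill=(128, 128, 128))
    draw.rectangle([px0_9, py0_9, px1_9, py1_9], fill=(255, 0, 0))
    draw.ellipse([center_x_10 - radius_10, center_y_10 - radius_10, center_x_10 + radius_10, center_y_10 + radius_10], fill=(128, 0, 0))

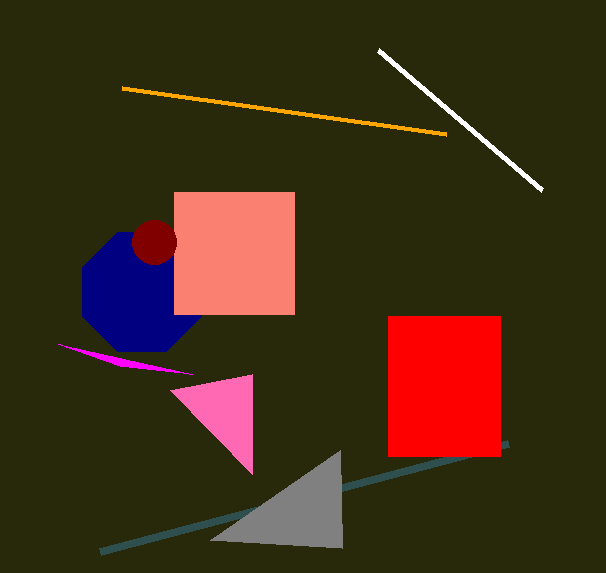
px2_1 = 120, py2_1 = 366, center_x_2 = 142, center_y_2 = 292, radius_2 = 64, px2_3 = 170, py2_3 = 390, px1_4 = 446, py1_4 = 134, px1_5 = 378, px0_6 = 174, py0_6 = 192, px1_6 = 294, py1_6 = 314, px0_7 = 508, py0_7 = 444, px0_8 = 342, py0_8 = 548, px0_9 = 388, py0_9 = 316, px1_9 = 500, py1_9 = 456, center_x_10 = 154, center_y_10 = 242, radius_10 = 22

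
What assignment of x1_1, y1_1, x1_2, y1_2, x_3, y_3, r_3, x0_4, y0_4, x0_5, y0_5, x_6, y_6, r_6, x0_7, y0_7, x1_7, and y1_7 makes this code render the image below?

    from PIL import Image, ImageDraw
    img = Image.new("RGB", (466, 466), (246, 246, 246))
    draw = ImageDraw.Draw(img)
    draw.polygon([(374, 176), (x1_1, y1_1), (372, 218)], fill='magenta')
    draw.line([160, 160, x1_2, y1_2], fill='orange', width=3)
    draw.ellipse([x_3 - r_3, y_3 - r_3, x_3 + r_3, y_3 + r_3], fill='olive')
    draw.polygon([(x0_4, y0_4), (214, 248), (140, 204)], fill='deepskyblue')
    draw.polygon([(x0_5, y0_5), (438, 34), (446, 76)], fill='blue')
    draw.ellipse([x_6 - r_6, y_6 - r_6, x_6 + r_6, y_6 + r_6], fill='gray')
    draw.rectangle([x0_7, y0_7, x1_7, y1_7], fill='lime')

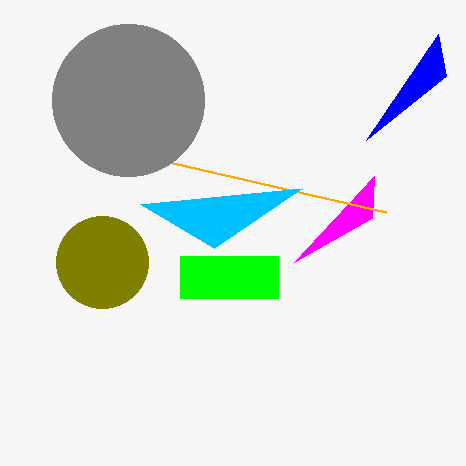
x1_1 = 294; y1_1 = 262; x1_2 = 386; y1_2 = 212; x_3 = 102; y_3 = 262; r_3 = 46; x0_4 = 302; y0_4 = 188; x0_5 = 366; y0_5 = 140; x_6 = 128; y_6 = 100; r_6 = 76; x0_7 = 180; y0_7 = 256; x1_7 = 278; y1_7 = 298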